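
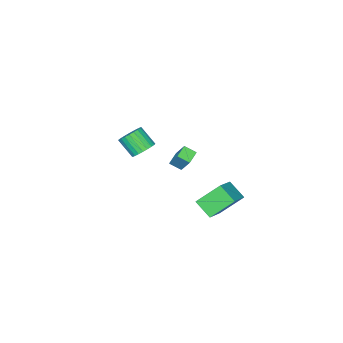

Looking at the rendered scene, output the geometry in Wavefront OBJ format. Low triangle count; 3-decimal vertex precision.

v 0.336 3.134 -4.788
v 0.323 2.038 -4.034
v -0.752 3.998 -3.551
v -0.765 2.902 -2.797
v 1.845 3.738 -3.883
v 1.832 2.642 -3.129
v 0.757 4.602 -2.646
v 0.744 3.506 -1.892
v -0.267 -3.39 -3.123
v 0.117 -3.876 -3.661
v 0.211 -4.916 -2.654
v -0.173 -4.43 -2.117
v 0.364 -3.724 -3.526
v 0.458 -4.763 -2.52
v 0.516 -3.521 -3.331
v 0.609 -4.56 -2.324
v 0.548 -3.298 -3.103
v 0.641 -4.338 -2.097
v 0.456 -3.089 -2.879
v 0.549 -4.129 -1.873
v 0.254 -2.926 -2.692
v 0.347 -3.966 -1.686
v -0.027 -2.834 -2.57
v 0.066 -3.873 -1.564
v -0.345 -2.826 -2.533
v -0.251 -3.866 -1.527
v -0.651 -2.904 -2.586
v -0.557 -3.944 -1.579
v -0.898 -3.057 -2.72
v -0.804 -4.096 -1.714
v -1.049 -3.26 -2.916
v -0.956 -4.299 -1.909
v -1.081 -3.482 -3.143
v -0.988 -4.522 -2.137
v -0.989 -3.691 -3.367
v -0.896 -4.731 -2.361
v -0.787 -3.854 -3.554
v -0.694 -4.894 -2.548
v -0.506 -3.947 -3.676
v -0.413 -4.986 -2.67
v -0.189 -3.954 -3.713
v -0.095 -4.994 -2.707
v 0.274 -0.3 -1.43
v 0.472 0.525 -0.241
v -0.05 0.343 -1.822
v 0.148 1.168 -0.633
v 1.092 -0.068 -1.727
v 1.29 0.757 -0.538
v 0.768 0.575 -2.119
v 0.966 1.4 -0.93
f 2 4 1
f 5 2 1
f 1 4 3
f 3 5 1
f 2 8 4
f 6 2 5
f 6 8 2
f 4 8 3
f 7 5 3
f 3 8 7
f 7 6 5
f 8 6 7
f 10 9 13
f 10 13 11
f 11 13 14
f 11 14 12
f 13 9 15
f 13 15 14
f 14 15 16
f 14 16 12
f 15 9 17
f 15 17 16
f 16 17 18
f 16 18 12
f 17 9 19
f 17 19 18
f 18 19 20
f 18 20 12
f 19 9 21
f 19 21 20
f 20 21 22
f 20 22 12
f 21 9 23
f 21 23 22
f 22 23 24
f 22 24 12
f 23 9 25
f 23 25 24
f 24 25 26
f 24 26 12
f 25 9 27
f 25 27 26
f 26 27 28
f 26 28 12
f 27 9 29
f 27 29 28
f 28 29 30
f 28 30 12
f 29 9 31
f 29 31 30
f 30 31 32
f 30 32 12
f 31 9 33
f 31 33 32
f 32 33 34
f 32 34 12
f 33 9 35
f 33 35 34
f 34 35 36
f 34 36 12
f 35 9 37
f 35 37 36
f 36 37 38
f 36 38 12
f 37 9 39
f 37 39 38
f 38 39 40
f 38 40 12
f 39 9 41
f 39 41 40
f 40 41 42
f 40 42 12
f 41 9 10
f 41 10 42
f 42 10 11
f 42 11 12
f 44 46 43
f 47 44 43
f 43 46 45
f 45 47 43
f 44 50 46
f 48 44 47
f 48 50 44
f 46 50 45
f 49 47 45
f 45 50 49
f 49 48 47
f 50 48 49



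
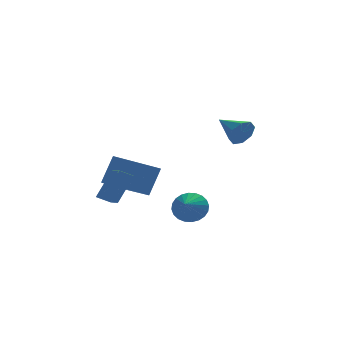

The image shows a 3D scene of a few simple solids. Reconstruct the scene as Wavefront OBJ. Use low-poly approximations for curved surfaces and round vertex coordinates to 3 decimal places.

v 3.74 1.775 1.42
v 4.186 1.793 2.155
v 2.86 3.265 1.92
v 4.482 2.129 1.672
v 4.342 2.258 1.042
v 3.85 2.104 0.633
v 3.293 1.758 0.686
v 2.997 1.422 1.168
v 3.137 1.293 1.799
v 3.629 1.446 2.207
v -2.109 1.616 -2.1
v -1.422 2.094 -0.461
v -3.189 3.461 -2.186
v -2.502 3.939 -0.547
v -0.918 2.281 -2.793
v -0.231 2.759 -1.154
v -1.998 4.126 -2.879
v -1.311 4.604 -1.24
v -3.807 -1.728 -1.24
v -2.929 -1.146 0.281
v -3.884 0.191 -1.93
v -3.006 0.772 -0.409
v -3.094 -1.832 -1.611
v -2.216 -1.251 -0.09
v -3.171 0.086 -2.301
v -2.293 0.668 -0.78
v 0.603 -0.921 -2.515
v 1.229 -0.773 -1.829
v 0.137 -1.959 -1.865
v 0.945 -0.572 -1.711
v 0.61 -0.425 -1.716
v 0.273 -0.352 -1.843
v -0.013 -0.367 -2.072
v -0.206 -0.466 -2.368
v -0.275 -0.634 -2.687
v -0.21 -0.846 -2.979
v -0.022 -1.069 -3.201
v 0.262 -1.27 -3.318
v 0.597 -1.418 -3.313
v 0.934 -1.49 -3.186
v 1.22 -1.476 -2.957
v 1.412 -1.377 -2.661
v 1.482 -1.209 -2.343
v 1.417 -0.997 -2.05
f 2 1 4
f 2 4 3
f 4 1 5
f 4 5 3
f 5 1 6
f 5 6 3
f 6 1 7
f 6 7 3
f 7 1 8
f 7 8 3
f 8 1 9
f 8 9 3
f 9 1 10
f 9 10 3
f 10 1 2
f 10 2 3
f 12 14 11
f 15 12 11
f 11 14 13
f 13 15 11
f 12 18 14
f 16 12 15
f 16 18 12
f 14 18 13
f 17 15 13
f 13 18 17
f 17 16 15
f 18 16 17
f 20 22 19
f 23 20 19
f 19 22 21
f 21 23 19
f 20 26 22
f 24 20 23
f 24 26 20
f 22 26 21
f 25 23 21
f 21 26 25
f 25 24 23
f 26 24 25
f 28 27 30
f 28 30 29
f 30 27 31
f 30 31 29
f 31 27 32
f 31 32 29
f 32 27 33
f 32 33 29
f 33 27 34
f 33 34 29
f 34 27 35
f 34 35 29
f 35 27 36
f 35 36 29
f 36 27 37
f 36 37 29
f 37 27 38
f 37 38 29
f 38 27 39
f 38 39 29
f 39 27 40
f 39 40 29
f 40 27 41
f 40 41 29
f 41 27 42
f 41 42 29
f 42 27 43
f 42 43 29
f 43 27 44
f 43 44 29
f 44 27 28
f 44 28 29



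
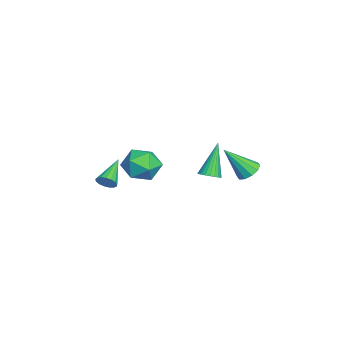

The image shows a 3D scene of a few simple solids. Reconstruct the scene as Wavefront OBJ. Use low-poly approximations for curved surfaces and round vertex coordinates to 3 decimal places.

v 3.765 1.069 2.915
v 4.118 0.708 3.18
v 2.855 1.431 4.625
v 4.23 0.899 3.199
v 4.271 1.116 3.175
v 4.235 1.326 3.112
v 4.128 1.497 3.018
v 3.966 1.603 2.909
v 3.773 1.628 2.801
v 3.579 1.568 2.711
v 3.413 1.431 2.651
v 3.301 1.24 2.632
v 3.26 1.023 2.656
v 3.296 0.813 2.719
v 3.403 0.642 2.813
v 3.565 0.536 2.922
v 3.758 0.511 3.03
v 3.952 0.571 3.12
v 1.659 2.871 2.079
v 2.321 3.049 2.159
v 1.801 1.669 3.581
v 2.084 3.315 2.393
v 1.685 3.411 2.508
v 1.276 3.301 2.459
v 1.013 3.027 2.264
v 0.997 2.694 1.999
v 1.234 2.428 1.764
v 1.634 2.332 1.649
v 2.043 2.442 1.699
v 2.305 2.716 1.893
v 0.633 -1.8 2.685
v 1.472 -1.232 2.301
v 1.408 -3.288 2.179
v 2.247 -2.72 1.795
v 2.076 -2.778 2.863
v 1.596 -1.859 3.176
v 1.284 -2.661 1.304
v 0.804 -1.742 1.617
v 1.874 -1.764 1.448
v 2.363 -1.837 2.411
v 0.517 -2.683 2.069
v 1.006 -2.756 3.032
v 0.592 -4.049 0.461
v 0.886 -4.027 0.949
v -0.832 -3.571 1.299
v 0.911 -3.775 0.847
v 0.862 -3.586 0.656
v 0.752 -3.503 0.421
v 0.605 -3.545 0.195
v 0.455 -3.702 0.03
v 0.337 -3.939 -0.036
v 0.277 -4.201 0.012
v 0.289 -4.428 0.162
v 0.371 -4.568 0.382
v 0.504 -4.589 0.619
v 0.657 -4.487 0.82
v 0.795 -4.284 0.94
f 2 1 4
f 2 4 3
f 4 1 5
f 4 5 3
f 5 1 6
f 5 6 3
f 6 1 7
f 6 7 3
f 7 1 8
f 7 8 3
f 8 1 9
f 8 9 3
f 9 1 10
f 9 10 3
f 10 1 11
f 10 11 3
f 11 1 12
f 11 12 3
f 12 1 13
f 12 13 3
f 13 1 14
f 13 14 3
f 14 1 15
f 14 15 3
f 15 1 16
f 15 16 3
f 16 1 17
f 16 17 3
f 17 1 18
f 17 18 3
f 18 1 2
f 18 2 3
f 20 19 22
f 20 22 21
f 22 19 23
f 22 23 21
f 23 19 24
f 23 24 21
f 24 19 25
f 24 25 21
f 25 19 26
f 25 26 21
f 26 19 27
f 26 27 21
f 27 19 28
f 27 28 21
f 28 19 29
f 28 29 21
f 29 19 30
f 29 30 21
f 30 19 20
f 30 20 21
f 31 42 36
f 31 36 32
f 31 32 38
f 31 38 41
f 31 41 42
f 32 36 40
f 36 42 35
f 42 41 33
f 41 38 37
f 38 32 39
f 34 40 35
f 34 35 33
f 34 33 37
f 34 37 39
f 34 39 40
f 35 40 36
f 33 35 42
f 37 33 41
f 39 37 38
f 40 39 32
f 44 43 46
f 44 46 45
f 46 43 47
f 46 47 45
f 47 43 48
f 47 48 45
f 48 43 49
f 48 49 45
f 49 43 50
f 49 50 45
f 50 43 51
f 50 51 45
f 51 43 52
f 51 52 45
f 52 43 53
f 52 53 45
f 53 43 54
f 53 54 45
f 54 43 55
f 54 55 45
f 55 43 56
f 55 56 45
f 56 43 57
f 56 57 45
f 57 43 44
f 57 44 45



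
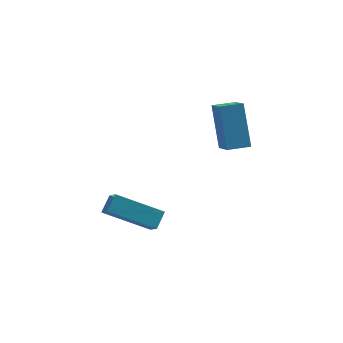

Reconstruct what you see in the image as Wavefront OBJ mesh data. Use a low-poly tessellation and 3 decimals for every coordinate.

v 2.212 1.868 0.218
v 2.286 0.801 1.059
v 2.185 3.148 1.845
v 2.26 2.082 2.685
v 3.2 1.918 0.195
v 3.275 0.852 1.035
v 3.174 3.199 1.821
v 3.248 2.132 2.662
v -3.212 -1.662 0.541
v -3.145 -2.64 1.569
v -2.798 -1.144 1.007
v -2.731 -2.122 2.034
v -1.469 -2.358 -0.234
v -1.402 -3.336 0.793
v -1.055 -1.84 0.231
v -0.988 -2.818 1.259
f 2 4 1
f 5 2 1
f 1 4 3
f 3 5 1
f 2 8 4
f 6 2 5
f 6 8 2
f 4 8 3
f 7 5 3
f 3 8 7
f 7 6 5
f 8 6 7
f 10 12 9
f 13 10 9
f 9 12 11
f 11 13 9
f 10 16 12
f 14 10 13
f 14 16 10
f 12 16 11
f 15 13 11
f 11 16 15
f 15 14 13
f 16 14 15



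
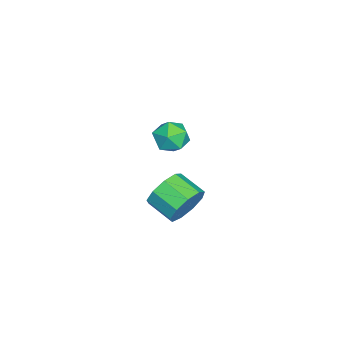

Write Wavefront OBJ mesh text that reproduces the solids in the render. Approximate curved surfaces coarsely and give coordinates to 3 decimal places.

v 3.837 -0.002 -3.247
v 4.308 -0.584 -4.053
v 3.695 -1.82 -3.519
v 3.223 -1.238 -2.713
v 4.765 -0.553 -3.456
v 4.152 -1.789 -2.922
v 4.788 -0.264 -2.762
v 4.175 -1.501 -2.228
v 4.366 0.147 -2.294
v 3.753 -1.089 -1.76
v 3.696 0.489 -2.273
v 3.082 -0.747 -1.739
v 3.092 0.601 -2.707
v 2.478 -0.635 -2.173
v 2.836 0.431 -3.394
v 2.223 -0.805 -2.86
v 3.049 0.059 -4.012
v 2.435 -1.178 -3.478
v 3.63 -0.342 -4.272
v 3.017 -1.579 -3.738
v -1.963 -1.468 -2.743
v -1.393 -1.595 -3.579
v -2.747 -2.885 -3.061
v -2.177 -3.012 -3.897
v -1.751 -3.088 -2.973
v -1.267 -2.212 -2.777
v -2.873 -2.268 -3.863
v -2.389 -1.392 -3.667
v -1.956 -2.09 -4.271
v -1.262 -2.596 -3.721
v -2.878 -1.884 -2.919
v -2.184 -2.39 -2.369
f 2 1 5
f 2 5 3
f 3 5 6
f 3 6 4
f 5 1 7
f 5 7 6
f 6 7 8
f 6 8 4
f 7 1 9
f 7 9 8
f 8 9 10
f 8 10 4
f 9 1 11
f 9 11 10
f 10 11 12
f 10 12 4
f 11 1 13
f 11 13 12
f 12 13 14
f 12 14 4
f 13 1 15
f 13 15 14
f 14 15 16
f 14 16 4
f 15 1 17
f 15 17 16
f 16 17 18
f 16 18 4
f 17 1 19
f 17 19 18
f 18 19 20
f 18 20 4
f 19 1 2
f 19 2 20
f 20 2 3
f 20 3 4
f 21 32 26
f 21 26 22
f 21 22 28
f 21 28 31
f 21 31 32
f 22 26 30
f 26 32 25
f 32 31 23
f 31 28 27
f 28 22 29
f 24 30 25
f 24 25 23
f 24 23 27
f 24 27 29
f 24 29 30
f 25 30 26
f 23 25 32
f 27 23 31
f 29 27 28
f 30 29 22



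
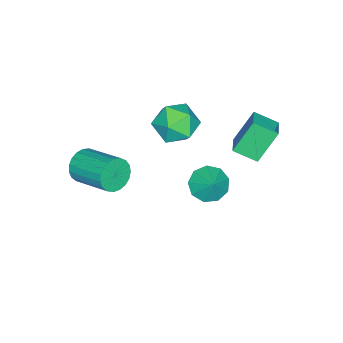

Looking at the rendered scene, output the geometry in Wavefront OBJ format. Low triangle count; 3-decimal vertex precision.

v -3.237 2.964 2.592
v -2.192 3.439 2.975
v -3.539 4.076 2.035
v -2.494 4.551 2.418
v -2.386 2.389 0.982
v -1.341 2.864 1.365
v -2.688 3.501 0.425
v -1.643 3.976 0.808
v -1.249 1.315 2.836
v -0.661 1.07 3.826
v -0.559 -0.27 2.034
v 0.029 -0.515 3.024
v -1.147 -0.58 3.006
v -1.573 0.4 3.502
v 0.353 0.4 2.358
v -0.073 1.38 2.854
v 0.329 0.504 3.531
v -0.598 -0.101 3.931
v -0.622 0.901 1.929
v -1.549 0.296 2.329
v -1.561 1.602 -2.129
v -1.056 0.78 -1.958
v -0.919 2.178 -1.251
v -0.746 1.146 -2.426
v -0.817 1.726 -2.754
v -1.236 2.248 -2.79
v -1.808 2.467 -2.517
v -2.263 2.282 -2.061
v -2.39 1.778 -1.637
v -2.129 1.192 -1.443
v -1.602 0.798 -1.57
v 2.581 -2.5 1.312
v 3.055 -2.341 0.588
v 3.574 -0.441 1.345
v 3.099 -0.6 2.068
v 2.726 -2.213 0.492
v 3.245 -0.313 1.249
v 2.371 -2.135 0.539
v 2.89 -0.235 1.296
v 2.053 -2.12 0.719
v 2.572 -0.22 1.476
v 1.826 -2.17 1.001
v 2.345 -0.27 1.758
v 1.729 -2.278 1.337
v 2.248 -0.378 2.094
v 1.78 -2.424 1.669
v 2.299 -0.524 2.426
v 1.969 -2.583 1.939
v 2.488 -0.683 2.696
v 2.264 -2.728 2.1
v 2.783 -0.828 2.857
v 2.613 -2.833 2.125
v 3.132 -0.933 2.882
v 2.957 -2.881 2.01
v 3.476 -0.981 2.767
v 3.236 -2.863 1.773
v 3.755 -0.963 2.53
v 3.401 -2.782 1.457
v 3.92 -0.882 2.214
v 3.425 -2.653 1.116
v 3.944 -0.753 1.873
v 3.302 -2.497 0.808
v 3.821 -0.597 1.565
f 2 4 1
f 5 2 1
f 1 4 3
f 3 5 1
f 2 8 4
f 6 2 5
f 6 8 2
f 4 8 3
f 7 5 3
f 3 8 7
f 7 6 5
f 8 6 7
f 9 20 14
f 9 14 10
f 9 10 16
f 9 16 19
f 9 19 20
f 10 14 18
f 14 20 13
f 20 19 11
f 19 16 15
f 16 10 17
f 12 18 13
f 12 13 11
f 12 11 15
f 12 15 17
f 12 17 18
f 13 18 14
f 11 13 20
f 15 11 19
f 17 15 16
f 18 17 10
f 22 21 24
f 22 24 23
f 24 21 25
f 24 25 23
f 25 21 26
f 25 26 23
f 26 21 27
f 26 27 23
f 27 21 28
f 27 28 23
f 28 21 29
f 28 29 23
f 29 21 30
f 29 30 23
f 30 21 31
f 30 31 23
f 31 21 22
f 31 22 23
f 33 32 36
f 33 36 34
f 34 36 37
f 34 37 35
f 36 32 38
f 36 38 37
f 37 38 39
f 37 39 35
f 38 32 40
f 38 40 39
f 39 40 41
f 39 41 35
f 40 32 42
f 40 42 41
f 41 42 43
f 41 43 35
f 42 32 44
f 42 44 43
f 43 44 45
f 43 45 35
f 44 32 46
f 44 46 45
f 45 46 47
f 45 47 35
f 46 32 48
f 46 48 47
f 47 48 49
f 47 49 35
f 48 32 50
f 48 50 49
f 49 50 51
f 49 51 35
f 50 32 52
f 50 52 51
f 51 52 53
f 51 53 35
f 52 32 54
f 52 54 53
f 53 54 55
f 53 55 35
f 54 32 56
f 54 56 55
f 55 56 57
f 55 57 35
f 56 32 58
f 56 58 57
f 57 58 59
f 57 59 35
f 58 32 60
f 58 60 59
f 59 60 61
f 59 61 35
f 60 32 62
f 60 62 61
f 61 62 63
f 61 63 35
f 62 32 33
f 62 33 63
f 63 33 34
f 63 34 35



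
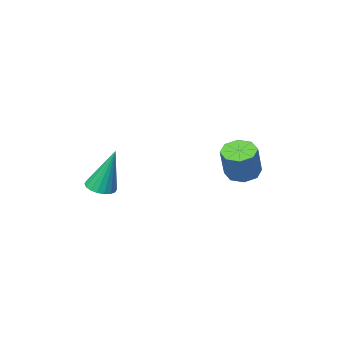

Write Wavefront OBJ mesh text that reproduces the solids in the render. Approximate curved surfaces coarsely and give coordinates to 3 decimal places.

v -2.821 -1.658 2.738
v -2.229 -2.021 2.65
v -1.767 -1.585 3.953
v -2.359 -1.222 4.042
v -2.191 -1.519 2.468
v -1.728 -1.082 3.771
v -2.522 -1.098 2.445
v -2.059 -0.662 3.748
v -3.028 -1.005 2.593
v -2.565 -0.569 3.896
v -3.413 -1.295 2.827
v -2.951 -0.859 4.13
v -3.452 -1.798 3.009
v -2.989 -1.361 4.312
v -3.121 -2.218 3.032
v -2.658 -1.782 4.335
v -2.615 -2.311 2.884
v -2.152 -1.875 4.187
v 2.078 -3.624 2.267
v 2.43 -4.083 2.459
v 1.742 -3.076 4.193
v 2.607 -3.878 2.432
v 2.679 -3.623 2.372
v 2.631 -3.369 2.291
v 2.475 -3.164 2.206
v 2.239 -3.051 2.132
v 1.972 -3.051 2.086
v 1.725 -3.164 2.075
v 1.549 -3.369 2.102
v 1.477 -3.624 2.162
v 1.524 -3.878 2.243
v 1.681 -4.083 2.328
v 1.917 -4.196 2.402
v 2.184 -4.196 2.448
f 2 1 5
f 2 5 3
f 3 5 6
f 3 6 4
f 5 1 7
f 5 7 6
f 6 7 8
f 6 8 4
f 7 1 9
f 7 9 8
f 8 9 10
f 8 10 4
f 9 1 11
f 9 11 10
f 10 11 12
f 10 12 4
f 11 1 13
f 11 13 12
f 12 13 14
f 12 14 4
f 13 1 15
f 13 15 14
f 14 15 16
f 14 16 4
f 15 1 17
f 15 17 16
f 16 17 18
f 16 18 4
f 17 1 2
f 17 2 18
f 18 2 3
f 18 3 4
f 20 19 22
f 20 22 21
f 22 19 23
f 22 23 21
f 23 19 24
f 23 24 21
f 24 19 25
f 24 25 21
f 25 19 26
f 25 26 21
f 26 19 27
f 26 27 21
f 27 19 28
f 27 28 21
f 28 19 29
f 28 29 21
f 29 19 30
f 29 30 21
f 30 19 31
f 30 31 21
f 31 19 32
f 31 32 21
f 32 19 33
f 32 33 21
f 33 19 34
f 33 34 21
f 34 19 20
f 34 20 21



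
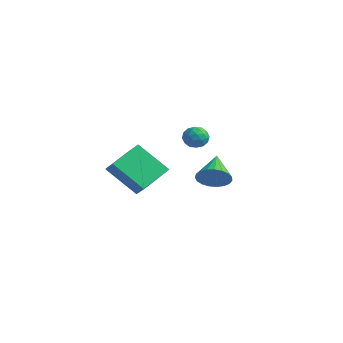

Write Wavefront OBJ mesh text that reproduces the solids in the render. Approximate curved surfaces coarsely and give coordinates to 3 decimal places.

v 1.448 -3.704 -0.996
v 1.337 -2.044 -0.212
v 0.544 -3.424 -1.718
v 0.433 -1.764 -0.934
v 2.827 -2.936 -2.426
v 2.716 -1.276 -1.642
v 1.923 -2.656 -3.148
v 1.812 -0.996 -2.364
v 0.808 3.316 -4.196
v 1.193 3.025 -3.378
v -0.248 4.484 -3.284
v 1.433 3.322 -3.48
v 1.564 3.618 -3.707
v 1.565 3.861 -4.018
v 1.435 4.01 -4.36
v 1.196 4.04 -4.673
v 0.891 3.943 -4.904
v 0.571 3.739 -5.013
v 0.292 3.461 -4.98
v 0.102 3.158 -4.812
v 0.034 2.883 -4.537
v 0.101 2.682 -4.203
v 0.289 2.591 -3.868
v 0.567 2.625 -3.59
v 0.887 2.779 -3.416
v 1.617 1.802 -0.831
v 2.281 1.586 -0.734
v 1.239 0.914 -0.226
v 1.903 0.698 -0.129
v 1.675 1.286 0.184
v 1.909 1.836 -0.191
v 1.611 0.664 -0.769
v 1.845 1.214 -1.144
v 2.277 0.883 -0.696
v 2.316 1.267 -0.107
v 1.204 1.233 -0.853
v 1.243 1.617 -0.264
v 1.982 1.772 -0.836
v 1.538 0.728 -0.124
v 1.404 1.074 0.06
v 1.794 0.947 0.116
v 1.763 1.919 -0.516
v 2.153 1.792 -0.459
v 1.797 1.616 0.08
v 1.367 0.708 -0.501
v 1.757 0.581 -0.444
v 1.726 1.553 -1.076
v 2.116 1.426 -1.02
v 1.723 0.884 -1.04
v 2.37 1.232 -0.756
v 2.148 0.709 -0.401
v 1.977 0.69 -0.777
v 2.114 1.013 -0.997
v 2.393 1.458 -0.41
v 2.171 0.935 -0.054
v 2.037 1.282 0.129
v 2.174 1.604 -0.091
v 2.391 1.044 -0.388
v 1.349 1.565 -0.906
v 1.127 1.042 -0.55
v 1.346 0.896 -0.869
v 1.483 1.218 -1.089
v 1.372 1.791 -0.559
v 1.15 1.268 -0.204
v 1.406 1.487 0.037
v 1.543 1.81 -0.183
v 1.129 1.456 -0.572
f 2 4 1
f 5 2 1
f 1 4 3
f 3 5 1
f 2 8 4
f 6 2 5
f 6 8 2
f 4 8 3
f 7 5 3
f 3 8 7
f 7 6 5
f 8 6 7
f 10 9 12
f 10 12 11
f 12 9 13
f 12 13 11
f 13 9 14
f 13 14 11
f 14 9 15
f 14 15 11
f 15 9 16
f 15 16 11
f 16 9 17
f 16 17 11
f 17 9 18
f 17 18 11
f 18 9 19
f 18 19 11
f 19 9 20
f 19 20 11
f 20 9 21
f 20 21 11
f 21 9 22
f 21 22 11
f 22 9 23
f 22 23 11
f 23 9 24
f 23 24 11
f 24 9 25
f 24 25 11
f 25 9 10
f 25 10 11
f 26 63 42
f 63 37 66
f 42 66 31
f 63 66 42
f 26 42 38
f 42 31 43
f 38 43 27
f 42 43 38
f 26 38 47
f 38 27 48
f 47 48 33
f 38 48 47
f 26 47 59
f 47 33 62
f 59 62 36
f 47 62 59
f 26 59 63
f 59 36 67
f 63 67 37
f 59 67 63
f 27 43 54
f 43 31 57
f 54 57 35
f 43 57 54
f 31 66 44
f 66 37 65
f 44 65 30
f 66 65 44
f 37 67 64
f 67 36 60
f 64 60 28
f 67 60 64
f 36 62 61
f 62 33 49
f 61 49 32
f 62 49 61
f 33 48 53
f 48 27 50
f 53 50 34
f 48 50 53
f 29 55 41
f 55 35 56
f 41 56 30
f 55 56 41
f 29 41 39
f 41 30 40
f 39 40 28
f 41 40 39
f 29 39 46
f 39 28 45
f 46 45 32
f 39 45 46
f 29 46 51
f 46 32 52
f 51 52 34
f 46 52 51
f 29 51 55
f 51 34 58
f 55 58 35
f 51 58 55
f 30 56 44
f 56 35 57
f 44 57 31
f 56 57 44
f 28 40 64
f 40 30 65
f 64 65 37
f 40 65 64
f 32 45 61
f 45 28 60
f 61 60 36
f 45 60 61
f 34 52 53
f 52 32 49
f 53 49 33
f 52 49 53
f 35 58 54
f 58 34 50
f 54 50 27
f 58 50 54



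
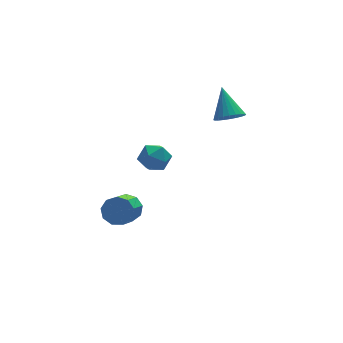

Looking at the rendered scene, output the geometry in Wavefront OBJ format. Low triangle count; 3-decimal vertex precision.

v -2.243 -1.07 -1.851
v -1.799 -1.035 -1.35
v -2.453 -1.915 -0.708
v -2.897 -1.95 -1.209
v -2.137 -0.734 -1.281
v -2.791 -1.613 -0.64
v -2.525 -0.589 -1.479
v -3.179 -1.469 -0.837
v -2.78 -0.67 -1.851
v -3.435 -1.55 -1.209
v -2.785 -0.938 -2.222
v -3.439 -1.818 -1.581
v -2.535 -1.268 -2.42
v -3.19 -2.148 -1.779
v -2.149 -1.505 -2.352
v -2.803 -2.385 -1.71
v -1.807 -1.539 -2.049
v -2.461 -2.418 -1.407
v -1.669 -1.353 -1.653
v -2.323 -2.233 -1.012
v -1.854 -2.123 2.021
v -1.296 -2.399 1.692
v -2.004 -3.101 2.588
v -1.446 -3.377 2.259
v -1.357 -2.863 2.732
v -1.264 -2.259 2.382
v -2.036 -3.241 1.898
v -1.943 -2.637 1.548
v -1.408 -3.091 1.616
v -0.989 -2.857 2.131
v -2.311 -2.643 2.149
v -1.892 -2.409 2.664
v 1.772 -1.719 2.923
v 2.409 -1.694 2.866
v 1.828 -0.701 3.997
v 2.339 -1.518 2.703
v 2.182 -1.373 2.574
v 1.963 -1.28 2.498
v 1.715 -1.254 2.486
v 1.475 -1.299 2.541
v 1.281 -1.408 2.655
v 1.162 -1.564 2.809
v 1.135 -1.743 2.98
v 1.205 -1.919 3.143
v 1.362 -2.064 3.272
v 1.581 -2.157 3.349
v 1.829 -2.183 3.36
v 2.068 -2.138 3.305
v 2.263 -2.029 3.192
v 2.382 -1.873 3.038
f 2 1 5
f 2 5 3
f 3 5 6
f 3 6 4
f 5 1 7
f 5 7 6
f 6 7 8
f 6 8 4
f 7 1 9
f 7 9 8
f 8 9 10
f 8 10 4
f 9 1 11
f 9 11 10
f 10 11 12
f 10 12 4
f 11 1 13
f 11 13 12
f 12 13 14
f 12 14 4
f 13 1 15
f 13 15 14
f 14 15 16
f 14 16 4
f 15 1 17
f 15 17 16
f 16 17 18
f 16 18 4
f 17 1 19
f 17 19 18
f 18 19 20
f 18 20 4
f 19 1 2
f 19 2 20
f 20 2 3
f 20 3 4
f 21 32 26
f 21 26 22
f 21 22 28
f 21 28 31
f 21 31 32
f 22 26 30
f 26 32 25
f 32 31 23
f 31 28 27
f 28 22 29
f 24 30 25
f 24 25 23
f 24 23 27
f 24 27 29
f 24 29 30
f 25 30 26
f 23 25 32
f 27 23 31
f 29 27 28
f 30 29 22
f 34 33 36
f 34 36 35
f 36 33 37
f 36 37 35
f 37 33 38
f 37 38 35
f 38 33 39
f 38 39 35
f 39 33 40
f 39 40 35
f 40 33 41
f 40 41 35
f 41 33 42
f 41 42 35
f 42 33 43
f 42 43 35
f 43 33 44
f 43 44 35
f 44 33 45
f 44 45 35
f 45 33 46
f 45 46 35
f 46 33 47
f 46 47 35
f 47 33 48
f 47 48 35
f 48 33 49
f 48 49 35
f 49 33 50
f 49 50 35
f 50 33 34
f 50 34 35



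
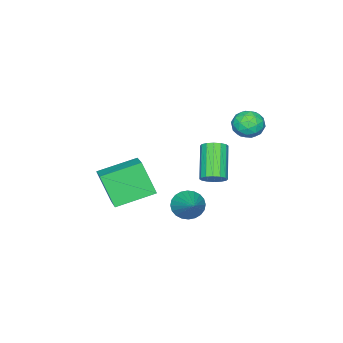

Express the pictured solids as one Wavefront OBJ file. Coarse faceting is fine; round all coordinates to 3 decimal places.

v -3.768 3.046 3.911
v -3.381 3.49 3.325
v -3.399 1.91 3.295
v -3.012 2.354 2.709
v -2.71 2.336 3.482
v -2.938 3.038 3.863
v -3.842 2.362 2.757
v -4.07 3.064 3.138
v -3.427 3.067 2.611
v -2.728 3.051 3.06
v -4.052 2.349 3.56
v -3.353 2.333 4.009
v -3.607 3.368 3.672
v -3.173 2.032 2.948
v -2.996 2.022 3.403
v -2.769 2.282 3.058
v -3.347 3.102 3.989
v -3.119 3.363 3.644
v -2.725 2.685 3.736
v -3.661 2.037 2.976
v -3.433 2.298 2.631
v -4.011 3.118 3.562
v -3.784 3.378 3.217
v -4.055 2.715 2.884
v -3.407 3.38 2.908
v -3.19 2.712 2.546
v -3.677 2.717 2.574
v -3.811 3.13 2.798
v -2.996 3.37 3.172
v -2.779 2.703 2.809
v -2.601 2.692 3.264
v -2.735 3.105 3.488
v -3.022 3.122 2.752
v -4.001 2.697 3.811
v -3.784 2.03 3.448
v -4.045 2.295 3.132
v -4.179 2.708 3.356
v -3.59 2.688 4.074
v -3.373 2.02 3.712
v -2.969 2.27 3.822
v -3.103 2.683 4.046
v -3.758 2.278 3.868
v 0.616 3.591 2.09
v 0.95 3.069 2.073
v -0.201 2.288 3.352
v -0.536 2.809 3.37
v 1.086 3.247 2.303
v -0.065 2.466 3.583
v 1.095 3.517 2.477
v -0.056 2.736 3.756
v 0.976 3.807 2.546
v -0.175 3.025 3.826
v 0.76 4.039 2.494
v -0.391 3.257 3.773
v 0.506 4.15 2.333
v -0.645 3.369 3.613
v 0.281 4.112 2.108
v -0.87 3.331 3.387
v 0.145 3.934 1.877
v -1.006 3.153 3.157
v 0.136 3.664 1.704
v -1.015 2.883 2.983
v 0.255 3.375 1.634
v -0.896 2.593 2.914
v 0.471 3.143 1.687
v -0.68 2.361 2.966
v 0.725 3.031 1.847
v -0.426 2.25 3.127
v -0.708 -0.754 -0.894
v -0.791 -1.663 0.761
v 0.376 0.312 -0.254
v 0.293 -0.597 1.401
v 0.827 -1.963 -1.481
v 0.744 -2.872 0.174
v 1.911 -0.897 -0.841
v 1.828 -1.806 0.814
v 2.294 3.417 1.267
v 2.79 3.441 0.679
v 3.386 4.523 2.233
v 2.611 3.673 0.614
v 2.384 3.867 0.649
v 2.143 3.992 0.778
v 1.925 4.03 0.982
v 1.764 3.974 1.229
v 1.683 3.833 1.482
v 1.695 3.629 1.702
v 1.798 3.393 1.856
v 1.977 3.16 1.92
v 2.204 2.967 1.886
v 2.444 2.841 1.757
v 2.662 2.804 1.553
v 2.824 2.86 1.306
v 2.905 3 1.053
v 2.893 3.204 0.833
f 1 38 17
f 38 12 41
f 17 41 6
f 38 41 17
f 1 17 13
f 17 6 18
f 13 18 2
f 17 18 13
f 1 13 22
f 13 2 23
f 22 23 8
f 13 23 22
f 1 22 34
f 22 8 37
f 34 37 11
f 22 37 34
f 1 34 38
f 34 11 42
f 38 42 12
f 34 42 38
f 2 18 29
f 18 6 32
f 29 32 10
f 18 32 29
f 6 41 19
f 41 12 40
f 19 40 5
f 41 40 19
f 12 42 39
f 42 11 35
f 39 35 3
f 42 35 39
f 11 37 36
f 37 8 24
f 36 24 7
f 37 24 36
f 8 23 28
f 23 2 25
f 28 25 9
f 23 25 28
f 4 30 16
f 30 10 31
f 16 31 5
f 30 31 16
f 4 16 14
f 16 5 15
f 14 15 3
f 16 15 14
f 4 14 21
f 14 3 20
f 21 20 7
f 14 20 21
f 4 21 26
f 21 7 27
f 26 27 9
f 21 27 26
f 4 26 30
f 26 9 33
f 30 33 10
f 26 33 30
f 5 31 19
f 31 10 32
f 19 32 6
f 31 32 19
f 3 15 39
f 15 5 40
f 39 40 12
f 15 40 39
f 7 20 36
f 20 3 35
f 36 35 11
f 20 35 36
f 9 27 28
f 27 7 24
f 28 24 8
f 27 24 28
f 10 33 29
f 33 9 25
f 29 25 2
f 33 25 29
f 44 43 47
f 44 47 45
f 45 47 48
f 45 48 46
f 47 43 49
f 47 49 48
f 48 49 50
f 48 50 46
f 49 43 51
f 49 51 50
f 50 51 52
f 50 52 46
f 51 43 53
f 51 53 52
f 52 53 54
f 52 54 46
f 53 43 55
f 53 55 54
f 54 55 56
f 54 56 46
f 55 43 57
f 55 57 56
f 56 57 58
f 56 58 46
f 57 43 59
f 57 59 58
f 58 59 60
f 58 60 46
f 59 43 61
f 59 61 60
f 60 61 62
f 60 62 46
f 61 43 63
f 61 63 62
f 62 63 64
f 62 64 46
f 63 43 65
f 63 65 64
f 64 65 66
f 64 66 46
f 65 43 67
f 65 67 66
f 66 67 68
f 66 68 46
f 67 43 44
f 67 44 68
f 68 44 45
f 68 45 46
f 70 72 69
f 73 70 69
f 69 72 71
f 71 73 69
f 70 76 72
f 74 70 73
f 74 76 70
f 72 76 71
f 75 73 71
f 71 76 75
f 75 74 73
f 76 74 75
f 78 77 80
f 78 80 79
f 80 77 81
f 80 81 79
f 81 77 82
f 81 82 79
f 82 77 83
f 82 83 79
f 83 77 84
f 83 84 79
f 84 77 85
f 84 85 79
f 85 77 86
f 85 86 79
f 86 77 87
f 86 87 79
f 87 77 88
f 87 88 79
f 88 77 89
f 88 89 79
f 89 77 90
f 89 90 79
f 90 77 91
f 90 91 79
f 91 77 92
f 91 92 79
f 92 77 93
f 92 93 79
f 93 77 94
f 93 94 79
f 94 77 78
f 94 78 79



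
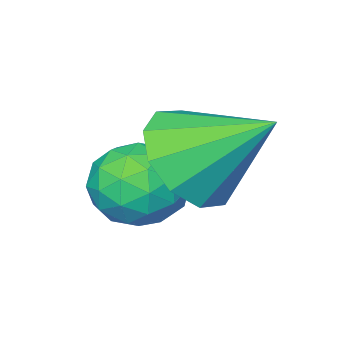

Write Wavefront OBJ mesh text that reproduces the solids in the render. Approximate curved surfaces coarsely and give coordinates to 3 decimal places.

v 1.126 1.53 2.074
v 1.973 2.136 1.937
v 0.434 2.75 3.186
v 1.535 2.298 1.486
v 0.941 2.167 1.26
v 0.418 1.792 1.345
v 0.165 1.318 1.708
v 0.28 0.924 2.211
v 0.717 0.762 2.662
v 1.311 0.893 2.888
v 1.835 1.268 2.804
v 2.087 1.742 2.44
v 1.91 1.488 2.079
v 2.534 1.075 1.629
v 0.926 0.905 1.251
v 1.55 0.492 0.801
v 1.38 0.26 1.625
v 1.989 0.621 2.137
v 1.471 1.359 0.743
v 2.08 1.72 1.255
v 2.262 0.996 0.803
v 2.206 0.316 1.348
v 1.254 1.664 1.532
v 1.198 0.984 2.077
v 2.308 1.333 1.927
v 1.152 0.647 0.953
v 1.052 0.511 1.438
v 1.418 0.268 1.173
v 1.988 1.065 2.225
v 2.354 0.823 1.961
v 1.676 0.344 1.958
v 1.106 1.157 0.919
v 1.472 0.915 0.655
v 2.042 1.712 1.707
v 2.408 1.469 1.442
v 1.784 1.636 0.922
v 2.515 1.043 1.177
v 1.937 0.701 0.69
v 1.891 1.21 0.656
v 2.248 1.422 0.957
v 2.482 0.644 1.497
v 1.904 0.301 1.01
v 1.804 0.165 1.495
v 2.162 0.377 1.796
v 2.323 0.597 1.012
v 1.556 1.679 1.87
v 0.978 1.336 1.383
v 1.298 1.603 1.084
v 1.656 1.815 1.385
v 1.523 1.279 2.19
v 0.945 0.937 1.703
v 1.212 0.558 1.923
v 1.569 0.77 2.224
v 1.137 1.383 1.868
f 2 1 4
f 2 4 3
f 4 1 5
f 4 5 3
f 5 1 6
f 5 6 3
f 6 1 7
f 6 7 3
f 7 1 8
f 7 8 3
f 8 1 9
f 8 9 3
f 9 1 10
f 9 10 3
f 10 1 11
f 10 11 3
f 11 1 12
f 11 12 3
f 12 1 2
f 12 2 3
f 13 50 29
f 50 24 53
f 29 53 18
f 50 53 29
f 13 29 25
f 29 18 30
f 25 30 14
f 29 30 25
f 13 25 34
f 25 14 35
f 34 35 20
f 25 35 34
f 13 34 46
f 34 20 49
f 46 49 23
f 34 49 46
f 13 46 50
f 46 23 54
f 50 54 24
f 46 54 50
f 14 30 41
f 30 18 44
f 41 44 22
f 30 44 41
f 18 53 31
f 53 24 52
f 31 52 17
f 53 52 31
f 24 54 51
f 54 23 47
f 51 47 15
f 54 47 51
f 23 49 48
f 49 20 36
f 48 36 19
f 49 36 48
f 20 35 40
f 35 14 37
f 40 37 21
f 35 37 40
f 16 42 28
f 42 22 43
f 28 43 17
f 42 43 28
f 16 28 26
f 28 17 27
f 26 27 15
f 28 27 26
f 16 26 33
f 26 15 32
f 33 32 19
f 26 32 33
f 16 33 38
f 33 19 39
f 38 39 21
f 33 39 38
f 16 38 42
f 38 21 45
f 42 45 22
f 38 45 42
f 17 43 31
f 43 22 44
f 31 44 18
f 43 44 31
f 15 27 51
f 27 17 52
f 51 52 24
f 27 52 51
f 19 32 48
f 32 15 47
f 48 47 23
f 32 47 48
f 21 39 40
f 39 19 36
f 40 36 20
f 39 36 40
f 22 45 41
f 45 21 37
f 41 37 14
f 45 37 41



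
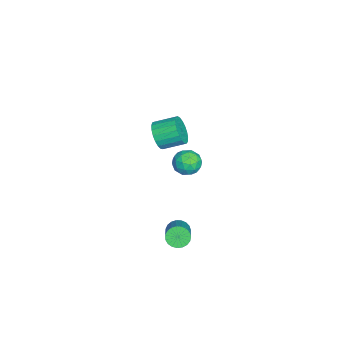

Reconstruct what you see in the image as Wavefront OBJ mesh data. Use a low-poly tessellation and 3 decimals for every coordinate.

v 0.739 -2.09 2.447
v 1.046 -2.299 3.017
v 0.968 -1.358 3.403
v 0.661 -1.15 2.833
v 1.266 -2.216 2.859
v 1.187 -1.275 3.245
v 1.394 -2.111 2.63
v 1.315 -1.17 3.016
v 1.409 -2.003 2.369
v 1.33 -1.062 2.755
v 1.308 -1.91 2.122
v 1.23 -0.969 2.508
v 1.109 -1.848 1.931
v 1.031 -0.907 2.317
v 0.846 -1.828 1.829
v 0.768 -0.887 2.215
v 0.565 -1.854 1.834
v 0.486 -0.913 2.22
v 0.313 -1.92 1.945
v 0.235 -0.979 2.331
v 0.136 -2.016 2.143
v 0.057 -1.075 2.529
v 0.062 -2.125 2.393
v -0.016 -1.184 2.779
v 0.106 -2.228 2.653
v 0.027 -1.287 3.039
v 0.259 -2.307 2.877
v 0.181 -1.366 3.263
v 0.495 -2.349 3.027
v 0.417 -1.408 3.413
v 0.774 -2.346 3.076
v 0.695 -1.405 3.462
v 2.102 -1.111 -2.373
v 2.353 -0.898 -2.763
v 3.888 -0.716 -1.677
v 3.638 -0.929 -1.287
v 2.266 -0.729 -2.669
v 3.801 -0.547 -1.582
v 2.151 -0.626 -2.523
v 3.686 -0.444 -1.437
v 2.027 -0.607 -2.352
v 3.563 -0.425 -1.266
v 1.917 -0.675 -2.184
v 3.452 -0.493 -1.098
v 1.838 -0.819 -2.049
v 3.374 -0.636 -0.963
v 1.805 -1.013 -1.97
v 3.341 -0.83 -0.884
v 1.824 -1.224 -1.961
v 3.359 -1.041 -0.874
v 1.891 -1.416 -2.023
v 3.426 -1.233 -0.936
v 1.994 -1.555 -2.145
v 3.529 -1.372 -1.059
v 2.116 -1.617 -2.307
v 3.651 -1.434 -1.221
v 2.235 -1.592 -2.481
v 3.771 -1.409 -1.394
v 2.332 -1.484 -2.635
v 3.868 -1.301 -1.549
v 2.389 -1.311 -2.745
v 3.924 -1.128 -1.658
v 2.396 -1.104 -2.79
v 3.932 -0.921 -1.703
v -2.78 -1.06 -1.585
v -2.509 -0.819 -2.164
v -1.891 -1.701 -1.436
v -1.62 -1.46 -2.015
v -1.68 -1.052 -1.47
v -2.229 -0.656 -1.562
v -2.171 -1.864 -2.038
v -2.72 -1.468 -2.13
v -2.132 -1.316 -2.444
v -1.829 -0.814 -2.093
v -2.571 -1.706 -1.507
v -2.268 -1.204 -1.156
v -2.722 -0.883 -1.888
v -1.678 -1.637 -1.712
v -1.713 -1.397 -1.392
v -1.554 -1.255 -1.732
v -2.558 -0.787 -1.534
v -2.399 -0.646 -1.874
v -1.912 -0.783 -1.466
v -2.001 -1.874 -1.726
v -1.842 -1.733 -2.066
v -2.846 -1.265 -1.868
v -2.687 -1.123 -2.208
v -2.488 -1.737 -2.134
v -2.342 -1.034 -2.393
v -1.819 -1.41 -2.305
v -2.143 -1.648 -2.318
v -2.466 -1.415 -2.373
v -2.164 -0.739 -2.186
v -1.641 -1.115 -2.099
v -1.676 -0.875 -1.778
v -1.999 -0.643 -1.832
v -1.942 -1.031 -2.351
v -2.759 -1.405 -1.501
v -2.236 -1.781 -1.414
v -2.401 -1.877 -1.768
v -2.724 -1.645 -1.822
v -2.581 -1.11 -1.295
v -2.058 -1.486 -1.207
v -1.934 -1.105 -1.227
v -2.257 -0.872 -1.282
v -2.458 -1.489 -1.249
f 2 1 5
f 2 5 3
f 3 5 6
f 3 6 4
f 5 1 7
f 5 7 6
f 6 7 8
f 6 8 4
f 7 1 9
f 7 9 8
f 8 9 10
f 8 10 4
f 9 1 11
f 9 11 10
f 10 11 12
f 10 12 4
f 11 1 13
f 11 13 12
f 12 13 14
f 12 14 4
f 13 1 15
f 13 15 14
f 14 15 16
f 14 16 4
f 15 1 17
f 15 17 16
f 16 17 18
f 16 18 4
f 17 1 19
f 17 19 18
f 18 19 20
f 18 20 4
f 19 1 21
f 19 21 20
f 20 21 22
f 20 22 4
f 21 1 23
f 21 23 22
f 22 23 24
f 22 24 4
f 23 1 25
f 23 25 24
f 24 25 26
f 24 26 4
f 25 1 27
f 25 27 26
f 26 27 28
f 26 28 4
f 27 1 29
f 27 29 28
f 28 29 30
f 28 30 4
f 29 1 31
f 29 31 30
f 30 31 32
f 30 32 4
f 31 1 2
f 31 2 32
f 32 2 3
f 32 3 4
f 34 33 37
f 34 37 35
f 35 37 38
f 35 38 36
f 37 33 39
f 37 39 38
f 38 39 40
f 38 40 36
f 39 33 41
f 39 41 40
f 40 41 42
f 40 42 36
f 41 33 43
f 41 43 42
f 42 43 44
f 42 44 36
f 43 33 45
f 43 45 44
f 44 45 46
f 44 46 36
f 45 33 47
f 45 47 46
f 46 47 48
f 46 48 36
f 47 33 49
f 47 49 48
f 48 49 50
f 48 50 36
f 49 33 51
f 49 51 50
f 50 51 52
f 50 52 36
f 51 33 53
f 51 53 52
f 52 53 54
f 52 54 36
f 53 33 55
f 53 55 54
f 54 55 56
f 54 56 36
f 55 33 57
f 55 57 56
f 56 57 58
f 56 58 36
f 57 33 59
f 57 59 58
f 58 59 60
f 58 60 36
f 59 33 61
f 59 61 60
f 60 61 62
f 60 62 36
f 61 33 63
f 61 63 62
f 62 63 64
f 62 64 36
f 63 33 34
f 63 34 64
f 64 34 35
f 64 35 36
f 65 102 81
f 102 76 105
f 81 105 70
f 102 105 81
f 65 81 77
f 81 70 82
f 77 82 66
f 81 82 77
f 65 77 86
f 77 66 87
f 86 87 72
f 77 87 86
f 65 86 98
f 86 72 101
f 98 101 75
f 86 101 98
f 65 98 102
f 98 75 106
f 102 106 76
f 98 106 102
f 66 82 93
f 82 70 96
f 93 96 74
f 82 96 93
f 70 105 83
f 105 76 104
f 83 104 69
f 105 104 83
f 76 106 103
f 106 75 99
f 103 99 67
f 106 99 103
f 75 101 100
f 101 72 88
f 100 88 71
f 101 88 100
f 72 87 92
f 87 66 89
f 92 89 73
f 87 89 92
f 68 94 80
f 94 74 95
f 80 95 69
f 94 95 80
f 68 80 78
f 80 69 79
f 78 79 67
f 80 79 78
f 68 78 85
f 78 67 84
f 85 84 71
f 78 84 85
f 68 85 90
f 85 71 91
f 90 91 73
f 85 91 90
f 68 90 94
f 90 73 97
f 94 97 74
f 90 97 94
f 69 95 83
f 95 74 96
f 83 96 70
f 95 96 83
f 67 79 103
f 79 69 104
f 103 104 76
f 79 104 103
f 71 84 100
f 84 67 99
f 100 99 75
f 84 99 100
f 73 91 92
f 91 71 88
f 92 88 72
f 91 88 92
f 74 97 93
f 97 73 89
f 93 89 66
f 97 89 93



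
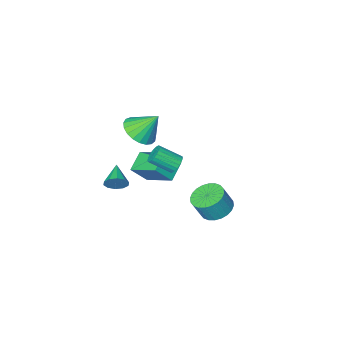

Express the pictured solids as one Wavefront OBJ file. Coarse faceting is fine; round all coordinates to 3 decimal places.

v 3.44 3.515 3.452
v 3.742 3.433 2.999
v 4.641 2.783 3.715
v 4.34 2.865 4.168
v 3.824 3.632 3.076
v 4.723 2.982 3.792
v 3.841 3.811 3.218
v 4.74 3.161 3.934
v 3.788 3.938 3.4
v 4.687 3.289 4.116
v 3.675 3.992 3.592
v 4.574 3.343 4.307
v 3.521 3.964 3.759
v 4.42 3.315 4.474
v 3.354 3.858 3.873
v 4.253 3.209 4.589
v 3.201 3.693 3.914
v 4.1 3.043 4.63
v 3.09 3.497 3.876
v 3.989 2.847 4.591
v 3.04 3.304 3.764
v 3.939 2.654 4.48
v 3.058 3.147 3.598
v 3.957 2.498 4.314
v 3.143 3.054 3.407
v 4.042 2.405 4.123
v 3.28 3.041 3.224
v 4.179 2.391 3.94
v 3.444 3.109 3.08
v 4.343 2.46 3.796
v 3.607 3.248 3.001
v 4.506 2.599 3.717
v -0.432 1.021 -3.523
v 0.438 1.133 -3.913
v 0.983 1.031 -2.726
v 0.112 0.919 -2.337
v 0.344 1.488 -3.84
v 0.889 1.386 -2.653
v 0.133 1.772 -3.718
v 0.677 1.67 -2.531
v -0.165 1.942 -3.567
v 0.38 1.84 -2.38
v -0.503 1.972 -3.409
v 0.041 1.869 -2.222
v -0.831 1.856 -3.268
v -0.286 1.754 -2.082
v -1.098 1.614 -3.167
v -0.553 1.512 -1.98
v -1.263 1.281 -3.12
v -0.719 1.179 -1.933
v -1.303 0.909 -3.134
v -0.758 0.807 -1.947
v -1.209 0.554 -3.207
v -0.664 0.452 -2.02
v -0.997 0.27 -3.329
v -0.453 0.168 -2.142
v -0.7 0.1 -3.48
v -0.155 -0.002 -2.293
v -0.361 0.071 -3.638
v 0.183 -0.032 -2.451
v -0.034 0.186 -3.778
v 0.511 0.084 -2.592
v 0.233 0.428 -3.88
v 0.778 0.326 -2.693
v 0.399 0.761 -3.927
v 0.943 0.659 -2.74
v 4.061 -1.646 -1.583
v 4.362 -2.025 -2.061
v 3.439 -2.754 -1.097
v 4.613 -2.017 -1.724
v 4.653 -1.868 -1.333
v 4.466 -1.634 -1.038
v 4.125 -1.405 -0.951
v 3.759 -1.267 -1.106
v 3.509 -1.275 -1.443
v 3.469 -1.424 -1.833
v 3.655 -1.658 -2.129
v 3.996 -1.888 -2.216
v 2.412 -2.064 1.716
v 3.324 -1.731 2.089
v 1.648 -1.436 3.024
v 3.195 -1.393 1.852
v 2.931 -1.171 1.591
v 2.577 -1.104 1.352
v 2.195 -1.202 1.176
v 1.85 -1.45 1.093
v 1.602 -1.803 1.118
v 1.495 -2.202 1.246
v 1.546 -2.577 1.456
v 1.747 -2.863 1.71
v 2.063 -3.011 1.966
v 2.439 -2.995 2.178
v 2.811 -2.818 2.311
v 3.114 -2.511 2.34
v 3.295 -2.126 2.262
v 2.56 -0.068 0.676
v 2.031 1.559 1.59
v 3.45 0.548 0.093
v 2.922 2.176 1.007
v 3.358 -0.336 1.613
v 2.83 1.292 2.527
v 4.249 0.281 1.03
v 3.72 1.908 1.944
f 2 1 5
f 2 5 3
f 3 5 6
f 3 6 4
f 5 1 7
f 5 7 6
f 6 7 8
f 6 8 4
f 7 1 9
f 7 9 8
f 8 9 10
f 8 10 4
f 9 1 11
f 9 11 10
f 10 11 12
f 10 12 4
f 11 1 13
f 11 13 12
f 12 13 14
f 12 14 4
f 13 1 15
f 13 15 14
f 14 15 16
f 14 16 4
f 15 1 17
f 15 17 16
f 16 17 18
f 16 18 4
f 17 1 19
f 17 19 18
f 18 19 20
f 18 20 4
f 19 1 21
f 19 21 20
f 20 21 22
f 20 22 4
f 21 1 23
f 21 23 22
f 22 23 24
f 22 24 4
f 23 1 25
f 23 25 24
f 24 25 26
f 24 26 4
f 25 1 27
f 25 27 26
f 26 27 28
f 26 28 4
f 27 1 29
f 27 29 28
f 28 29 30
f 28 30 4
f 29 1 31
f 29 31 30
f 30 31 32
f 30 32 4
f 31 1 2
f 31 2 32
f 32 2 3
f 32 3 4
f 34 33 37
f 34 37 35
f 35 37 38
f 35 38 36
f 37 33 39
f 37 39 38
f 38 39 40
f 38 40 36
f 39 33 41
f 39 41 40
f 40 41 42
f 40 42 36
f 41 33 43
f 41 43 42
f 42 43 44
f 42 44 36
f 43 33 45
f 43 45 44
f 44 45 46
f 44 46 36
f 45 33 47
f 45 47 46
f 46 47 48
f 46 48 36
f 47 33 49
f 47 49 48
f 48 49 50
f 48 50 36
f 49 33 51
f 49 51 50
f 50 51 52
f 50 52 36
f 51 33 53
f 51 53 52
f 52 53 54
f 52 54 36
f 53 33 55
f 53 55 54
f 54 55 56
f 54 56 36
f 55 33 57
f 55 57 56
f 56 57 58
f 56 58 36
f 57 33 59
f 57 59 58
f 58 59 60
f 58 60 36
f 59 33 61
f 59 61 60
f 60 61 62
f 60 62 36
f 61 33 63
f 61 63 62
f 62 63 64
f 62 64 36
f 63 33 65
f 63 65 64
f 64 65 66
f 64 66 36
f 65 33 34
f 65 34 66
f 66 34 35
f 66 35 36
f 68 67 70
f 68 70 69
f 70 67 71
f 70 71 69
f 71 67 72
f 71 72 69
f 72 67 73
f 72 73 69
f 73 67 74
f 73 74 69
f 74 67 75
f 74 75 69
f 75 67 76
f 75 76 69
f 76 67 77
f 76 77 69
f 77 67 78
f 77 78 69
f 78 67 68
f 78 68 69
f 80 79 82
f 80 82 81
f 82 79 83
f 82 83 81
f 83 79 84
f 83 84 81
f 84 79 85
f 84 85 81
f 85 79 86
f 85 86 81
f 86 79 87
f 86 87 81
f 87 79 88
f 87 88 81
f 88 79 89
f 88 89 81
f 89 79 90
f 89 90 81
f 90 79 91
f 90 91 81
f 91 79 92
f 91 92 81
f 92 79 93
f 92 93 81
f 93 79 94
f 93 94 81
f 94 79 95
f 94 95 81
f 95 79 80
f 95 80 81
f 97 99 96
f 100 97 96
f 96 99 98
f 98 100 96
f 97 103 99
f 101 97 100
f 101 103 97
f 99 103 98
f 102 100 98
f 98 103 102
f 102 101 100
f 103 101 102



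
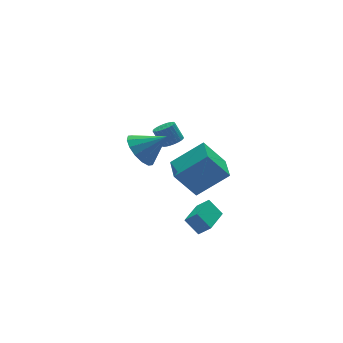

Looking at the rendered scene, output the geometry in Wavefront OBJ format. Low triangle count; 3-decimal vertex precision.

v 3.665 2.601 -1.992
v 4.222 2.454 -1.763
v 3.971 2.952 -0.838
v 3.415 3.099 -1.068
v 4.268 2.668 -1.865
v 4.018 3.166 -0.94
v 4.223 2.872 -1.987
v 3.972 3.37 -1.062
v 4.093 3.035 -2.11
v 3.842 3.533 -1.185
v 3.897 3.131 -2.215
v 3.647 3.629 -1.29
v 3.667 3.147 -2.286
v 3.416 3.645 -1.361
v 3.436 3.08 -2.313
v 3.185 3.578 -1.388
v 3.24 2.94 -2.29
v 2.989 3.438 -1.365
v 3.109 2.748 -2.222
v 2.858 3.246 -1.297
v 3.062 2.534 -2.12
v 2.812 3.032 -1.195
v 3.108 2.33 -1.998
v 2.857 2.828 -1.073
v 3.238 2.167 -1.875
v 2.987 2.665 -0.95
v 3.433 2.071 -1.77
v 3.183 2.569 -0.845
v 3.664 2.055 -1.699
v 3.413 2.553 -0.774
v 3.895 2.122 -1.672
v 3.644 2.62 -0.747
v 4.091 2.262 -1.695
v 3.84 2.76 -0.77
v 2.276 -3.702 -3.845
v 1.854 -3.084 -3.066
v 1.834 -3.268 -4.428
v 1.412 -2.651 -3.649
v 3.568 -2.609 -4.011
v 3.146 -1.992 -3.232
v 3.126 -2.176 -4.594
v 2.704 -1.558 -3.815
v 0.342 -3.528 0.534
v 1.852 -4.051 1.754
v 0.945 -2.084 0.407
v 2.455 -2.607 1.626
v 1.265 -4.033 -0.826
v 2.775 -4.556 0.393
v 1.868 -2.589 -0.954
v 3.378 -3.112 0.266
v 0.813 0.71 -0.459
v 1.436 0.501 -1.304
v 1.967 0.11 0.539
v 1.571 1.016 -1.151
v 1.503 1.448 -0.812
v 1.251 1.684 -0.379
v 0.881 1.658 0.033
v 0.493 1.379 0.312
v 0.191 0.92 0.385
v 0.056 0.405 0.232
v 0.123 -0.028 -0.107
v 0.376 -0.263 -0.54
v 0.746 -0.237 -0.952
v 1.134 0.042 -1.231
f 2 1 5
f 2 5 3
f 3 5 6
f 3 6 4
f 5 1 7
f 5 7 6
f 6 7 8
f 6 8 4
f 7 1 9
f 7 9 8
f 8 9 10
f 8 10 4
f 9 1 11
f 9 11 10
f 10 11 12
f 10 12 4
f 11 1 13
f 11 13 12
f 12 13 14
f 12 14 4
f 13 1 15
f 13 15 14
f 14 15 16
f 14 16 4
f 15 1 17
f 15 17 16
f 16 17 18
f 16 18 4
f 17 1 19
f 17 19 18
f 18 19 20
f 18 20 4
f 19 1 21
f 19 21 20
f 20 21 22
f 20 22 4
f 21 1 23
f 21 23 22
f 22 23 24
f 22 24 4
f 23 1 25
f 23 25 24
f 24 25 26
f 24 26 4
f 25 1 27
f 25 27 26
f 26 27 28
f 26 28 4
f 27 1 29
f 27 29 28
f 28 29 30
f 28 30 4
f 29 1 31
f 29 31 30
f 30 31 32
f 30 32 4
f 31 1 33
f 31 33 32
f 32 33 34
f 32 34 4
f 33 1 2
f 33 2 34
f 34 2 3
f 34 3 4
f 36 38 35
f 39 36 35
f 35 38 37
f 37 39 35
f 36 42 38
f 40 36 39
f 40 42 36
f 38 42 37
f 41 39 37
f 37 42 41
f 41 40 39
f 42 40 41
f 44 46 43
f 47 44 43
f 43 46 45
f 45 47 43
f 44 50 46
f 48 44 47
f 48 50 44
f 46 50 45
f 49 47 45
f 45 50 49
f 49 48 47
f 50 48 49
f 52 51 54
f 52 54 53
f 54 51 55
f 54 55 53
f 55 51 56
f 55 56 53
f 56 51 57
f 56 57 53
f 57 51 58
f 57 58 53
f 58 51 59
f 58 59 53
f 59 51 60
f 59 60 53
f 60 51 61
f 60 61 53
f 61 51 62
f 61 62 53
f 62 51 63
f 62 63 53
f 63 51 64
f 63 64 53
f 64 51 52
f 64 52 53



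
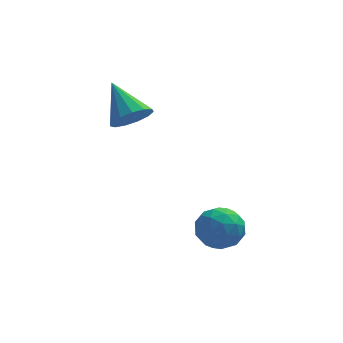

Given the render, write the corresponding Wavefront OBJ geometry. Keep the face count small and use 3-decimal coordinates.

v -3.677 2.642 3.169
v -3.139 3.163 2.95
v -4.323 3.758 4.231
v -3.482 3.219 2.682
v -3.887 3.092 2.568
v -4.226 2.822 2.645
v -4.39 2.496 2.889
v -4.327 2.215 3.222
v -4.058 2.07 3.538
v -3.668 2.107 3.737
v -3.281 2.314 3.756
v -3.019 2.625 3.588
v -2.966 2.941 3.288
v -1.741 -0.587 -0.131
v -1.239 -0.061 0.333
v -0.741 -1.559 -0.113
v -0.239 -1.033 0.351
v -0.948 -1.375 0.703
v -1.566 -0.774 0.692
v -0.414 -0.846 -0.472
v -1.032 -0.245 -0.483
v -0.419 -0.222 0.123
v -0.749 -0.549 0.849
v -1.231 -1.071 -0.629
v -1.561 -1.398 0.097
v -1.578 -0.239 0.1
v -0.402 -1.381 0.12
v -0.819 -1.582 0.327
v -0.524 -1.273 0.6
v -1.77 -0.658 0.31
v -1.475 -0.349 0.584
v -1.304 -1.121 0.801
v -0.505 -1.271 -0.364
v -0.21 -0.962 -0.09
v -1.456 -0.347 -0.38
v -1.161 -0.038 -0.107
v -0.676 -0.499 -0.581
v -0.801 -0.024 0.249
v -0.213 -0.596 0.259
v -0.315 -0.485 -0.225
v -0.679 -0.132 -0.231
v -0.995 -0.216 0.676
v -0.407 -0.788 0.686
v -0.824 -0.988 0.893
v -1.187 -0.635 0.887
v -0.513 -0.311 0.552
v -1.573 -0.832 -0.466
v -0.985 -1.404 -0.456
v -0.793 -0.985 -0.667
v -1.156 -0.632 -0.673
v -1.767 -1.024 -0.039
v -1.179 -1.596 -0.029
v -1.301 -1.488 0.451
v -1.665 -1.135 0.445
v -1.467 -1.309 -0.332
f 2 1 4
f 2 4 3
f 4 1 5
f 4 5 3
f 5 1 6
f 5 6 3
f 6 1 7
f 6 7 3
f 7 1 8
f 7 8 3
f 8 1 9
f 8 9 3
f 9 1 10
f 9 10 3
f 10 1 11
f 10 11 3
f 11 1 12
f 11 12 3
f 12 1 13
f 12 13 3
f 13 1 2
f 13 2 3
f 14 51 30
f 51 25 54
f 30 54 19
f 51 54 30
f 14 30 26
f 30 19 31
f 26 31 15
f 30 31 26
f 14 26 35
f 26 15 36
f 35 36 21
f 26 36 35
f 14 35 47
f 35 21 50
f 47 50 24
f 35 50 47
f 14 47 51
f 47 24 55
f 51 55 25
f 47 55 51
f 15 31 42
f 31 19 45
f 42 45 23
f 31 45 42
f 19 54 32
f 54 25 53
f 32 53 18
f 54 53 32
f 25 55 52
f 55 24 48
f 52 48 16
f 55 48 52
f 24 50 49
f 50 21 37
f 49 37 20
f 50 37 49
f 21 36 41
f 36 15 38
f 41 38 22
f 36 38 41
f 17 43 29
f 43 23 44
f 29 44 18
f 43 44 29
f 17 29 27
f 29 18 28
f 27 28 16
f 29 28 27
f 17 27 34
f 27 16 33
f 34 33 20
f 27 33 34
f 17 34 39
f 34 20 40
f 39 40 22
f 34 40 39
f 17 39 43
f 39 22 46
f 43 46 23
f 39 46 43
f 18 44 32
f 44 23 45
f 32 45 19
f 44 45 32
f 16 28 52
f 28 18 53
f 52 53 25
f 28 53 52
f 20 33 49
f 33 16 48
f 49 48 24
f 33 48 49
f 22 40 41
f 40 20 37
f 41 37 21
f 40 37 41
f 23 46 42
f 46 22 38
f 42 38 15
f 46 38 42



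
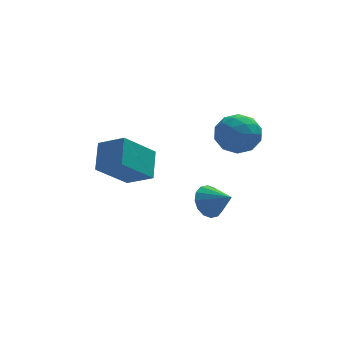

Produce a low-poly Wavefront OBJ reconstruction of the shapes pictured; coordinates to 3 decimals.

v 1.48 0.808 2.084
v 2.141 0.556 2.664
v 0.759 -0.456 2.356
v 1.42 -0.708 2.936
v 0.864 -0.014 3.15
v 1.309 0.767 2.982
v 1.591 -0.667 2.038
v 2.036 0.114 1.87
v 2.209 -0.356 2.636
v 1.76 0.048 3.323
v 1.14 0.052 1.697
v 0.691 0.456 2.384
v 1.873 0.793 2.35
v 1.027 -0.693 2.67
v 0.7 -0.285 2.796
v 1.088 -0.433 3.137
v 1.385 0.917 2.537
v 1.773 0.769 2.878
v 1.023 0.434 3.163
v 1.127 -0.669 2.142
v 1.515 -0.817 2.483
v 1.812 0.533 1.883
v 2.2 0.385 2.224
v 1.877 -0.334 1.857
v 2.302 0.109 2.675
v 1.879 -0.634 2.834
v 1.979 -0.61 2.307
v 2.241 -0.151 2.208
v 2.038 0.346 3.078
v 1.615 -0.397 3.238
v 1.288 0.011 3.364
v 1.55 0.471 3.265
v 2.079 -0.189 3.062
v 1.285 0.497 1.782
v 0.862 -0.246 1.942
v 1.35 -0.371 1.755
v 1.612 0.089 1.656
v 1.021 0.734 2.186
v 0.598 -0.009 2.345
v 0.659 0.251 2.812
v 0.921 0.71 2.713
v 0.821 0.289 1.958
v 0.76 1.792 -2.002
v 1.039 1.52 -2.655
v 1.46 1.108 -1.418
v 1.267 1.829 -2.567
v 1.359 2.127 -2.328
v 1.291 2.336 -2.002
v 1.081 2.399 -1.675
v 0.784 2.299 -1.437
v 0.481 2.064 -1.349
v 0.253 1.756 -1.437
v 0.161 1.457 -1.676
v 0.229 1.249 -2.002
v 0.439 1.186 -2.329
v 0.736 1.285 -2.567
v -2.578 0.824 0.858
v -2.346 1.836 1.64
v -3.456 1.449 0.309
v -3.225 2.461 1.091
v -1.355 1.479 -0.351
v -1.124 2.491 0.431
v -2.234 2.104 -0.9
v -2.002 3.116 -0.118
f 1 38 17
f 38 12 41
f 17 41 6
f 38 41 17
f 1 17 13
f 17 6 18
f 13 18 2
f 17 18 13
f 1 13 22
f 13 2 23
f 22 23 8
f 13 23 22
f 1 22 34
f 22 8 37
f 34 37 11
f 22 37 34
f 1 34 38
f 34 11 42
f 38 42 12
f 34 42 38
f 2 18 29
f 18 6 32
f 29 32 10
f 18 32 29
f 6 41 19
f 41 12 40
f 19 40 5
f 41 40 19
f 12 42 39
f 42 11 35
f 39 35 3
f 42 35 39
f 11 37 36
f 37 8 24
f 36 24 7
f 37 24 36
f 8 23 28
f 23 2 25
f 28 25 9
f 23 25 28
f 4 30 16
f 30 10 31
f 16 31 5
f 30 31 16
f 4 16 14
f 16 5 15
f 14 15 3
f 16 15 14
f 4 14 21
f 14 3 20
f 21 20 7
f 14 20 21
f 4 21 26
f 21 7 27
f 26 27 9
f 21 27 26
f 4 26 30
f 26 9 33
f 30 33 10
f 26 33 30
f 5 31 19
f 31 10 32
f 19 32 6
f 31 32 19
f 3 15 39
f 15 5 40
f 39 40 12
f 15 40 39
f 7 20 36
f 20 3 35
f 36 35 11
f 20 35 36
f 9 27 28
f 27 7 24
f 28 24 8
f 27 24 28
f 10 33 29
f 33 9 25
f 29 25 2
f 33 25 29
f 44 43 46
f 44 46 45
f 46 43 47
f 46 47 45
f 47 43 48
f 47 48 45
f 48 43 49
f 48 49 45
f 49 43 50
f 49 50 45
f 50 43 51
f 50 51 45
f 51 43 52
f 51 52 45
f 52 43 53
f 52 53 45
f 53 43 54
f 53 54 45
f 54 43 55
f 54 55 45
f 55 43 56
f 55 56 45
f 56 43 44
f 56 44 45
f 58 60 57
f 61 58 57
f 57 60 59
f 59 61 57
f 58 64 60
f 62 58 61
f 62 64 58
f 60 64 59
f 63 61 59
f 59 64 63
f 63 62 61
f 64 62 63



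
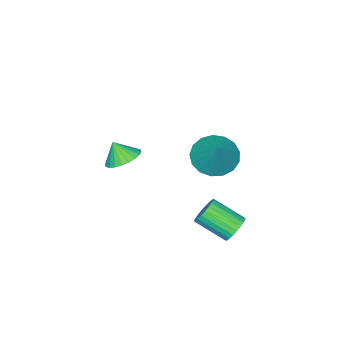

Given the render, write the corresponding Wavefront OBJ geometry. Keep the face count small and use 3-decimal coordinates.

v -2.186 2.424 -2.578
v -1.515 2.624 -2.597
v -1.084 1.256 -1.761
v -1.754 1.056 -1.742
v -1.599 2.74 -2.364
v -1.167 1.372 -1.528
v -1.772 2.808 -2.164
v -1.34 1.44 -1.328
v -2.008 2.817 -2.027
v -1.576 1.449 -1.191
v -2.271 2.766 -1.973
v -1.839 1.399 -1.138
v -2.521 2.664 -2.012
v -2.089 1.296 -1.176
v -2.72 2.525 -2.137
v -2.288 1.157 -1.301
v -2.838 2.37 -2.329
v -2.406 1.002 -1.493
v -2.856 2.224 -2.559
v -2.425 0.856 -1.723
v -2.773 2.108 -2.792
v -2.341 0.74 -1.956
v -2.6 2.04 -2.992
v -2.168 0.672 -2.156
v -2.364 2.031 -3.129
v -1.932 0.663 -2.293
v -2.101 2.081 -3.182
v -1.669 0.714 -2.347
v -1.851 2.184 -3.144
v -1.419 0.816 -2.308
v -1.652 2.323 -3.019
v -1.22 0.955 -2.183
v -1.534 2.478 -2.827
v -1.102 1.11 -1.991
v -2.242 1.229 1.636
v -1.571 0.411 1.713
v -1.378 2.071 3.064
v -1.342 0.726 1.388
v -1.318 1.156 1.12
v -1.506 1.603 0.97
v -1.863 1.964 0.973
v -2.306 2.156 1.127
v -2.735 2.136 1.398
v -3.05 1.908 1.723
v -3.181 1.525 2.028
v -3.096 1.073 2.243
v -2.815 0.657 2.319
v -2.404 0.372 2.239
v -1.954 0.283 2.02
v -1.927 -3.557 -0.806
v -1.157 -3.887 -1.075
v -1.833 -4.063 0.086
v -1.056 -3.597 -0.921
v -1.087 -3.301 -0.75
v -1.246 -3.044 -0.587
v -1.509 -2.865 -0.457
v -1.836 -2.792 -0.381
v -2.176 -2.834 -0.369
v -2.479 -2.987 -0.424
v -2.697 -3.227 -0.537
v -2.799 -3.516 -0.69
v -2.768 -3.812 -0.862
v -2.608 -4.069 -1.025
v -2.346 -4.248 -1.154
v -2.019 -4.322 -1.231
v -1.679 -4.279 -1.243
v -1.376 -4.126 -1.188
f 2 1 5
f 2 5 3
f 3 5 6
f 3 6 4
f 5 1 7
f 5 7 6
f 6 7 8
f 6 8 4
f 7 1 9
f 7 9 8
f 8 9 10
f 8 10 4
f 9 1 11
f 9 11 10
f 10 11 12
f 10 12 4
f 11 1 13
f 11 13 12
f 12 13 14
f 12 14 4
f 13 1 15
f 13 15 14
f 14 15 16
f 14 16 4
f 15 1 17
f 15 17 16
f 16 17 18
f 16 18 4
f 17 1 19
f 17 19 18
f 18 19 20
f 18 20 4
f 19 1 21
f 19 21 20
f 20 21 22
f 20 22 4
f 21 1 23
f 21 23 22
f 22 23 24
f 22 24 4
f 23 1 25
f 23 25 24
f 24 25 26
f 24 26 4
f 25 1 27
f 25 27 26
f 26 27 28
f 26 28 4
f 27 1 29
f 27 29 28
f 28 29 30
f 28 30 4
f 29 1 31
f 29 31 30
f 30 31 32
f 30 32 4
f 31 1 33
f 31 33 32
f 32 33 34
f 32 34 4
f 33 1 2
f 33 2 34
f 34 2 3
f 34 3 4
f 36 35 38
f 36 38 37
f 38 35 39
f 38 39 37
f 39 35 40
f 39 40 37
f 40 35 41
f 40 41 37
f 41 35 42
f 41 42 37
f 42 35 43
f 42 43 37
f 43 35 44
f 43 44 37
f 44 35 45
f 44 45 37
f 45 35 46
f 45 46 37
f 46 35 47
f 46 47 37
f 47 35 48
f 47 48 37
f 48 35 49
f 48 49 37
f 49 35 36
f 49 36 37
f 51 50 53
f 51 53 52
f 53 50 54
f 53 54 52
f 54 50 55
f 54 55 52
f 55 50 56
f 55 56 52
f 56 50 57
f 56 57 52
f 57 50 58
f 57 58 52
f 58 50 59
f 58 59 52
f 59 50 60
f 59 60 52
f 60 50 61
f 60 61 52
f 61 50 62
f 61 62 52
f 62 50 63
f 62 63 52
f 63 50 64
f 63 64 52
f 64 50 65
f 64 65 52
f 65 50 66
f 65 66 52
f 66 50 67
f 66 67 52
f 67 50 51
f 67 51 52



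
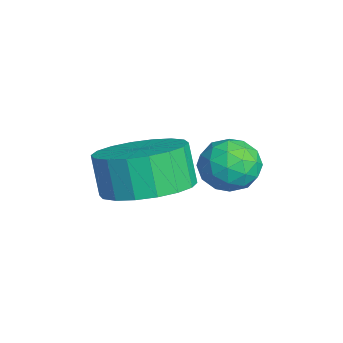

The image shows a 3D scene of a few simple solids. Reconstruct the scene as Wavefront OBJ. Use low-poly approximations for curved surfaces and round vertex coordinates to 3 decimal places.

v 0.624 1.732 0.179
v 0.985 2.073 -0.336
v 0.695 0.747 -0.424
v 1.056 1.088 -0.939
v 1.36 0.979 -0.3
v 1.316 1.588 0.072
v 0.364 1.232 -0.832
v 0.32 1.841 -0.46
v 0.825 1.764 -0.96
v 1.44 1.607 -0.632
v 0.24 1.213 -0.128
v 0.855 1.056 0.2
v 0.798 1.989 -0.026
v 0.882 0.831 -0.734
v 1.06 0.767 -0.359
v 1.273 0.967 -0.662
v 0.993 1.704 0.214
v 1.205 1.904 -0.088
v 1.425 1.261 -0.068
v 0.475 0.916 -0.672
v 0.687 1.116 -0.974
v 0.407 1.853 -0.098
v 0.62 2.053 -0.401
v 0.255 1.559 -0.692
v 0.916 2.008 -0.695
v 0.958 1.429 -1.049
v 0.551 1.514 -0.987
v 0.525 1.871 -0.768
v 1.278 1.916 -0.502
v 1.32 1.337 -0.856
v 1.498 1.273 -0.481
v 1.472 1.63 -0.262
v 1.184 1.734 -0.869
v 0.36 1.483 0.096
v 0.402 0.904 -0.258
v 0.208 1.19 -0.498
v 0.182 1.547 -0.279
v 0.722 1.391 0.289
v 0.764 0.812 -0.065
v 1.155 0.949 0.008
v 1.129 1.306 0.227
v 0.496 1.086 0.109
v 0.741 -0.259 -1.027
v 1.634 -0.631 -0.705
v 1.233 -0.754 0.268
v 0.339 -0.381 -0.053
v 1.678 -0.186 -0.631
v 1.276 -0.308 0.343
v 1.536 0.246 -0.635
v 1.135 0.123 0.338
v 1.237 0.577 -0.717
v 0.835 0.455 0.256
v 0.839 0.743 -0.86
v 0.438 0.62 0.113
v 0.422 0.71 -1.036
v 0.021 0.588 -0.063
v 0.068 0.486 -1.211
v -0.333 0.363 -0.237
v -0.153 0.114 -1.348
v -0.554 -0.009 -0.375
v -0.196 -0.332 -1.423
v -0.598 -0.454 -0.449
v -0.055 -0.763 -1.418
v -0.456 -0.886 -0.445
v 0.245 -1.095 -1.336
v -0.157 -1.217 -0.363
v 0.642 -1.26 -1.193
v 0.241 -1.383 -0.22
v 1.059 -1.228 -1.017
v 0.658 -1.35 -0.044
v 1.413 -1.003 -0.843
v 1.012 -1.126 0.131
f 1 38 17
f 38 12 41
f 17 41 6
f 38 41 17
f 1 17 13
f 17 6 18
f 13 18 2
f 17 18 13
f 1 13 22
f 13 2 23
f 22 23 8
f 13 23 22
f 1 22 34
f 22 8 37
f 34 37 11
f 22 37 34
f 1 34 38
f 34 11 42
f 38 42 12
f 34 42 38
f 2 18 29
f 18 6 32
f 29 32 10
f 18 32 29
f 6 41 19
f 41 12 40
f 19 40 5
f 41 40 19
f 12 42 39
f 42 11 35
f 39 35 3
f 42 35 39
f 11 37 36
f 37 8 24
f 36 24 7
f 37 24 36
f 8 23 28
f 23 2 25
f 28 25 9
f 23 25 28
f 4 30 16
f 30 10 31
f 16 31 5
f 30 31 16
f 4 16 14
f 16 5 15
f 14 15 3
f 16 15 14
f 4 14 21
f 14 3 20
f 21 20 7
f 14 20 21
f 4 21 26
f 21 7 27
f 26 27 9
f 21 27 26
f 4 26 30
f 26 9 33
f 30 33 10
f 26 33 30
f 5 31 19
f 31 10 32
f 19 32 6
f 31 32 19
f 3 15 39
f 15 5 40
f 39 40 12
f 15 40 39
f 7 20 36
f 20 3 35
f 36 35 11
f 20 35 36
f 9 27 28
f 27 7 24
f 28 24 8
f 27 24 28
f 10 33 29
f 33 9 25
f 29 25 2
f 33 25 29
f 44 43 47
f 44 47 45
f 45 47 48
f 45 48 46
f 47 43 49
f 47 49 48
f 48 49 50
f 48 50 46
f 49 43 51
f 49 51 50
f 50 51 52
f 50 52 46
f 51 43 53
f 51 53 52
f 52 53 54
f 52 54 46
f 53 43 55
f 53 55 54
f 54 55 56
f 54 56 46
f 55 43 57
f 55 57 56
f 56 57 58
f 56 58 46
f 57 43 59
f 57 59 58
f 58 59 60
f 58 60 46
f 59 43 61
f 59 61 60
f 60 61 62
f 60 62 46
f 61 43 63
f 61 63 62
f 62 63 64
f 62 64 46
f 63 43 65
f 63 65 64
f 64 65 66
f 64 66 46
f 65 43 67
f 65 67 66
f 66 67 68
f 66 68 46
f 67 43 69
f 67 69 68
f 68 69 70
f 68 70 46
f 69 43 71
f 69 71 70
f 70 71 72
f 70 72 46
f 71 43 44
f 71 44 72
f 72 44 45
f 72 45 46



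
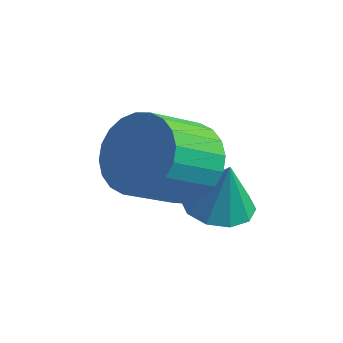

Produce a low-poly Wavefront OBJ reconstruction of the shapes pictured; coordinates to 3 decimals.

v -2.581 1.228 -4.509
v -1.877 1.6 -4.656
v -2.359 1.312 -3.231
v -2.232 1.951 -4.617
v -2.72 2.026 -4.537
v -3.156 1.796 -4.446
v -3.371 1.349 -4.38
v -3.285 0.856 -4.362
v -2.93 0.505 -4.401
v -2.442 0.431 -4.481
v -2.006 0.661 -4.572
v -1.791 1.108 -4.638
v -3.08 0.756 -2.98
v -2.12 0.536 -2.713
v -2.641 -0.595 -1.773
v -3.6 -0.376 -2.04
v -2.217 0.808 -2.439
v -2.737 -0.323 -1.499
v -2.445 1.072 -2.247
v -2.965 -0.059 -1.307
v -2.769 1.288 -2.167
v -3.29 0.156 -1.227
v -3.141 1.423 -2.21
v -3.662 0.291 -1.271
v -3.504 1.456 -2.371
v -4.024 0.325 -1.432
v -3.802 1.383 -2.625
v -4.322 0.251 -1.685
v -3.99 1.214 -2.932
v -4.51 0.082 -1.993
v -4.039 0.975 -3.247
v -4.56 -0.156 -2.307
v -3.943 0.703 -3.521
v -4.463 -0.428 -2.581
v -3.715 0.439 -3.713
v -4.235 -0.692 -2.773
v -3.39 0.224 -3.793
v -3.911 -0.908 -2.853
v -3.018 0.089 -3.749
v -3.539 -1.043 -2.81
v -2.656 0.055 -3.588
v -3.176 -1.076 -2.649
v -2.358 0.129 -3.335
v -2.878 -1.003 -2.395
v -2.17 0.298 -3.027
v -2.69 -0.834 -2.088
f 2 1 4
f 2 4 3
f 4 1 5
f 4 5 3
f 5 1 6
f 5 6 3
f 6 1 7
f 6 7 3
f 7 1 8
f 7 8 3
f 8 1 9
f 8 9 3
f 9 1 10
f 9 10 3
f 10 1 11
f 10 11 3
f 11 1 12
f 11 12 3
f 12 1 2
f 12 2 3
f 14 13 17
f 14 17 15
f 15 17 18
f 15 18 16
f 17 13 19
f 17 19 18
f 18 19 20
f 18 20 16
f 19 13 21
f 19 21 20
f 20 21 22
f 20 22 16
f 21 13 23
f 21 23 22
f 22 23 24
f 22 24 16
f 23 13 25
f 23 25 24
f 24 25 26
f 24 26 16
f 25 13 27
f 25 27 26
f 26 27 28
f 26 28 16
f 27 13 29
f 27 29 28
f 28 29 30
f 28 30 16
f 29 13 31
f 29 31 30
f 30 31 32
f 30 32 16
f 31 13 33
f 31 33 32
f 32 33 34
f 32 34 16
f 33 13 35
f 33 35 34
f 34 35 36
f 34 36 16
f 35 13 37
f 35 37 36
f 36 37 38
f 36 38 16
f 37 13 39
f 37 39 38
f 38 39 40
f 38 40 16
f 39 13 41
f 39 41 40
f 40 41 42
f 40 42 16
f 41 13 43
f 41 43 42
f 42 43 44
f 42 44 16
f 43 13 45
f 43 45 44
f 44 45 46
f 44 46 16
f 45 13 14
f 45 14 46
f 46 14 15
f 46 15 16



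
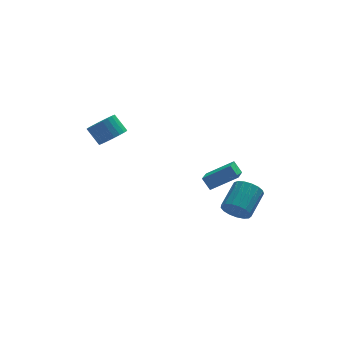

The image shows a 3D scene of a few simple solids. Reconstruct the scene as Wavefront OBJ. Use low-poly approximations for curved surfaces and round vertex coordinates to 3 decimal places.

v -3.535 0.76 2.526
v -2.735 0.626 3.093
v -3.364 1.307 4.141
v -4.165 1.44 3.574
v -2.652 0.963 2.924
v -3.282 1.644 3.972
v -2.704 1.27 2.694
v -3.333 1.951 3.742
v -2.882 1.498 2.438
v -3.511 2.179 3.487
v -3.159 1.614 2.196
v -3.789 2.295 3.245
v -3.494 1.6 2.004
v -4.124 2.281 3.053
v -3.835 1.458 1.892
v -4.465 2.139 2.94
v -4.131 1.21 1.876
v -4.761 1.891 2.924
v -4.336 0.893 1.959
v -4.965 1.574 3.007
v -4.418 0.556 2.128
v -5.048 1.237 3.176
v -4.367 0.249 2.358
v -4.996 0.93 3.406
v -4.189 0.021 2.613
v -4.818 0.702 3.662
v -3.911 -0.095 2.855
v -4.541 0.586 3.904
v -3.576 -0.081 3.047
v -4.206 0.6 4.096
v -3.235 0.061 3.16
v -3.865 0.742 4.208
v -2.939 0.309 3.176
v -3.569 0.99 4.224
v 3.017 -3.655 -1.938
v 3.44 -4.346 -1.387
v 4.526 -2.937 -0.451
v 4.103 -2.245 -1.002
v 3.721 -4.314 -1.761
v 4.806 -2.904 -0.826
v 3.84 -4.13 -2.176
v 4.926 -2.721 -1.241
v 3.771 -3.838 -2.536
v 4.857 -2.429 -1.601
v 3.529 -3.504 -2.76
v 4.615 -2.094 -1.824
v 3.17 -3.204 -2.794
v 4.256 -1.795 -1.859
v 2.776 -3.007 -2.633
v 3.862 -1.598 -1.697
v 2.437 -2.959 -2.312
v 3.523 -1.55 -1.377
v 2.231 -3.07 -1.906
v 3.317 -1.661 -0.97
v 2.205 -3.315 -1.507
v 3.291 -1.906 -0.571
v 2.365 -3.638 -1.206
v 3.451 -2.229 -0.271
v 2.675 -3.964 -1.073
v 3.76 -2.555 -0.138
v 3.062 -4.22 -1.139
v 4.148 -2.811 -0.203
v 2.41 1.963 -2.186
v 1.771 0.152 -1.387
v 4.128 1.803 -1.175
v 3.489 -0.008 -0.376
v 2.811 1.488 -2.944
v 2.172 -0.323 -2.145
v 4.529 1.328 -1.933
v 3.89 -0.483 -1.134
f 2 1 5
f 2 5 3
f 3 5 6
f 3 6 4
f 5 1 7
f 5 7 6
f 6 7 8
f 6 8 4
f 7 1 9
f 7 9 8
f 8 9 10
f 8 10 4
f 9 1 11
f 9 11 10
f 10 11 12
f 10 12 4
f 11 1 13
f 11 13 12
f 12 13 14
f 12 14 4
f 13 1 15
f 13 15 14
f 14 15 16
f 14 16 4
f 15 1 17
f 15 17 16
f 16 17 18
f 16 18 4
f 17 1 19
f 17 19 18
f 18 19 20
f 18 20 4
f 19 1 21
f 19 21 20
f 20 21 22
f 20 22 4
f 21 1 23
f 21 23 22
f 22 23 24
f 22 24 4
f 23 1 25
f 23 25 24
f 24 25 26
f 24 26 4
f 25 1 27
f 25 27 26
f 26 27 28
f 26 28 4
f 27 1 29
f 27 29 28
f 28 29 30
f 28 30 4
f 29 1 31
f 29 31 30
f 30 31 32
f 30 32 4
f 31 1 33
f 31 33 32
f 32 33 34
f 32 34 4
f 33 1 2
f 33 2 34
f 34 2 3
f 34 3 4
f 36 35 39
f 36 39 37
f 37 39 40
f 37 40 38
f 39 35 41
f 39 41 40
f 40 41 42
f 40 42 38
f 41 35 43
f 41 43 42
f 42 43 44
f 42 44 38
f 43 35 45
f 43 45 44
f 44 45 46
f 44 46 38
f 45 35 47
f 45 47 46
f 46 47 48
f 46 48 38
f 47 35 49
f 47 49 48
f 48 49 50
f 48 50 38
f 49 35 51
f 49 51 50
f 50 51 52
f 50 52 38
f 51 35 53
f 51 53 52
f 52 53 54
f 52 54 38
f 53 35 55
f 53 55 54
f 54 55 56
f 54 56 38
f 55 35 57
f 55 57 56
f 56 57 58
f 56 58 38
f 57 35 59
f 57 59 58
f 58 59 60
f 58 60 38
f 59 35 61
f 59 61 60
f 60 61 62
f 60 62 38
f 61 35 36
f 61 36 62
f 62 36 37
f 62 37 38
f 64 66 63
f 67 64 63
f 63 66 65
f 65 67 63
f 64 70 66
f 68 64 67
f 68 70 64
f 66 70 65
f 69 67 65
f 65 70 69
f 69 68 67
f 70 68 69

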